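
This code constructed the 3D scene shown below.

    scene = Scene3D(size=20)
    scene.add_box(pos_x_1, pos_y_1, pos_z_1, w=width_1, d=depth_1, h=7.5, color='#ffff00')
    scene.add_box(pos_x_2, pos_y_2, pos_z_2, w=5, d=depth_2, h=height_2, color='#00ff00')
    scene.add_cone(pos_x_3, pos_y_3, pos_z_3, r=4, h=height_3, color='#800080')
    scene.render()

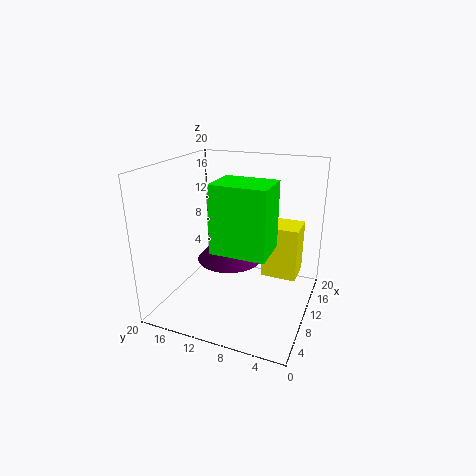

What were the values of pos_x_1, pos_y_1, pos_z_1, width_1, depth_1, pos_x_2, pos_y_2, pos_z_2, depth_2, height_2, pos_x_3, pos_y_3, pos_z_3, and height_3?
pos_x_1 = 11.5
pos_y_1 = 2
pos_z_1 = 4
width_1 = 4.5
depth_1 = 5
pos_x_2 = 1.5
pos_y_2 = 3.5
pos_z_2 = 11.5
depth_2 = 6.5
height_2 = 8
pos_x_3 = 6
pos_y_3 = 9.5
pos_z_3 = 9
height_3 = 4.5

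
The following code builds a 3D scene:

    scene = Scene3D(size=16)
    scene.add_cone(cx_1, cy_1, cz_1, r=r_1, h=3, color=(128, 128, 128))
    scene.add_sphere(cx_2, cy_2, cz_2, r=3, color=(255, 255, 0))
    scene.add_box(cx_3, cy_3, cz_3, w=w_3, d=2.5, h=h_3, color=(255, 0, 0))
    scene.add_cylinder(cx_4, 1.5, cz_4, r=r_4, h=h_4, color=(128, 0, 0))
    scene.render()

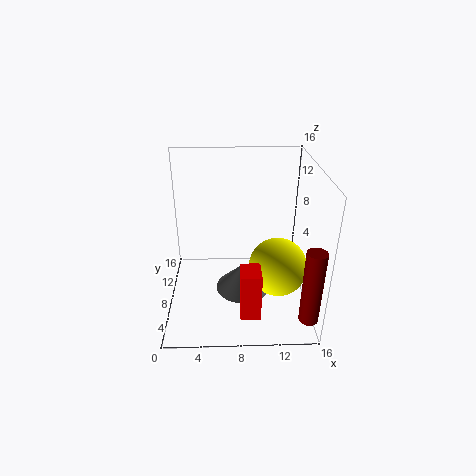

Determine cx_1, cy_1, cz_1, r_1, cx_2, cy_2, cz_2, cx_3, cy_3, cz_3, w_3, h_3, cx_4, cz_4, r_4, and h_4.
cx_1 = 8.5; cy_1 = 6.5; cz_1 = 2.5; r_1 = 3; cx_2 = 12; cy_2 = 4.5; cz_2 = 6.5; cx_3 = 8; cy_3 = 0.5; cz_3 = 3; w_3 = 2; h_3 = 5; cx_4 = 15; cz_4 = 2; r_4 = 1; h_4 = 8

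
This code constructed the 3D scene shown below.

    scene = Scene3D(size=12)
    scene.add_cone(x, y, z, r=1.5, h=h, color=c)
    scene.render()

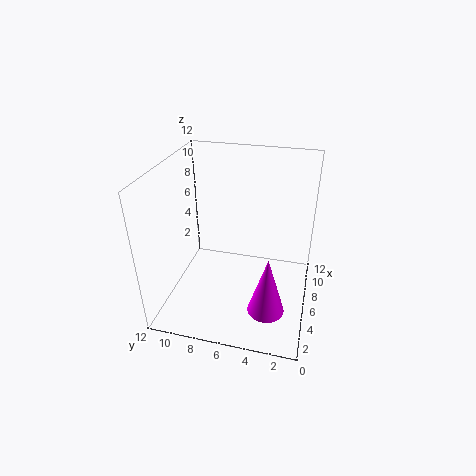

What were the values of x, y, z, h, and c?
x = 3.5, y = 3, z = 1, h = 5, c = 'magenta'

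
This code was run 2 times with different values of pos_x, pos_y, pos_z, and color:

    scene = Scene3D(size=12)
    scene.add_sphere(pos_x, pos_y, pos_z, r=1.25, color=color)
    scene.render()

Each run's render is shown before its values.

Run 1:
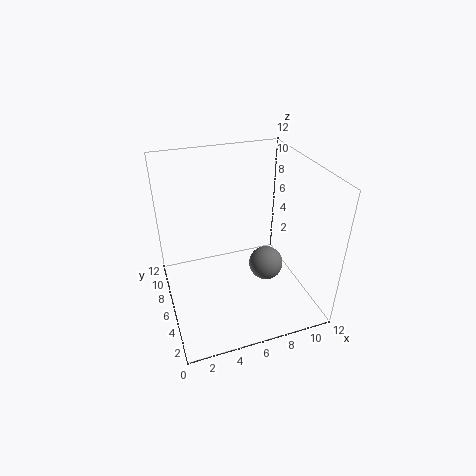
pos_x = 7
pos_y = 2.5
pos_z = 5.75
color = 'gray'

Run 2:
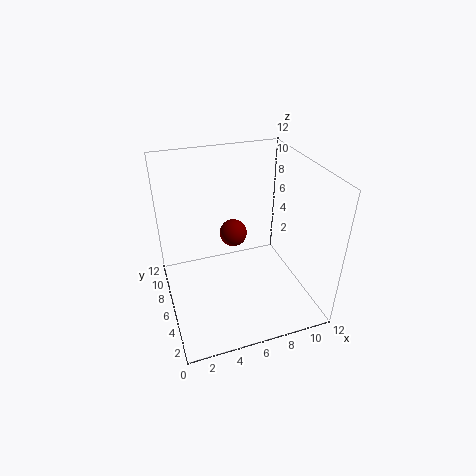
pos_x = 6.5
pos_y = 8.75
pos_z = 4.75
color = 'maroon'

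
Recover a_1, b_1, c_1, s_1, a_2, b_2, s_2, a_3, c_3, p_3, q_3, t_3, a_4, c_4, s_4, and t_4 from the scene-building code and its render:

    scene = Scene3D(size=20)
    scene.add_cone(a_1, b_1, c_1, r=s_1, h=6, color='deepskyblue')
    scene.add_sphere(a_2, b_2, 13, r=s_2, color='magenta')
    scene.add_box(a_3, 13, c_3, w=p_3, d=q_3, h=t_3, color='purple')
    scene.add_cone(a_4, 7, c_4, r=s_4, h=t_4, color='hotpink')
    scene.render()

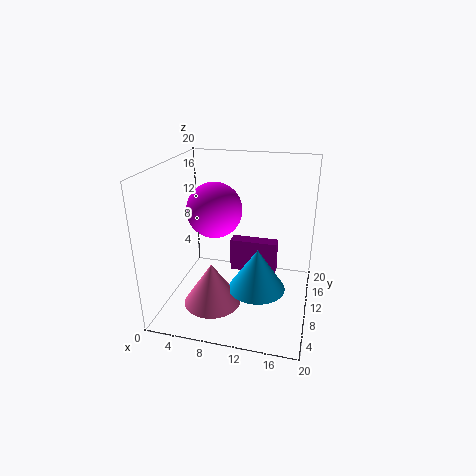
a_1 = 13; b_1 = 9; c_1 = 3; s_1 = 4; a_2 = 6; b_2 = 12; s_2 = 4; a_3 = 8; c_3 = 3; p_3 = 7; q_3 = 2; t_3 = 5; a_4 = 7; c_4 = 1; s_4 = 4; t_4 = 6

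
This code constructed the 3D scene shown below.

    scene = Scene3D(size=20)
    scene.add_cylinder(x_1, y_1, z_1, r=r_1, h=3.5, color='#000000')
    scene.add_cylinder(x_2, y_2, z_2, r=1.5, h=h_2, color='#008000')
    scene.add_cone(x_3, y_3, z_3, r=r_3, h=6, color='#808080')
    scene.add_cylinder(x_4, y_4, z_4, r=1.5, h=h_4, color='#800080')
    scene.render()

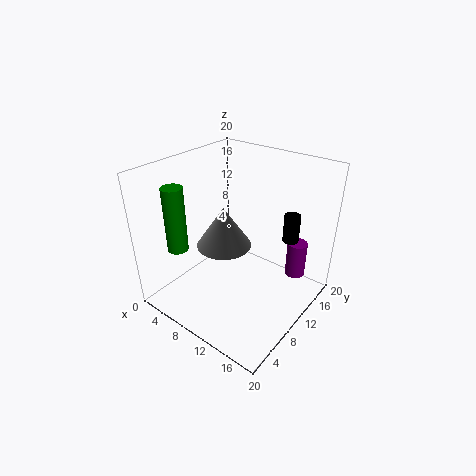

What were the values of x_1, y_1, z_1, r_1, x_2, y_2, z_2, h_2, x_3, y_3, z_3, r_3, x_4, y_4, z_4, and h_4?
x_1 = 17.5; y_1 = 11; z_1 = 12; r_1 = 1; x_2 = 2.5; y_2 = 5.5; z_2 = 7.5; h_2 = 9.5; x_3 = 7; y_3 = 10.5; z_3 = 7.5; r_3 = 4; x_4 = 15.5; y_4 = 17.5; z_4 = 2; h_4 = 5.5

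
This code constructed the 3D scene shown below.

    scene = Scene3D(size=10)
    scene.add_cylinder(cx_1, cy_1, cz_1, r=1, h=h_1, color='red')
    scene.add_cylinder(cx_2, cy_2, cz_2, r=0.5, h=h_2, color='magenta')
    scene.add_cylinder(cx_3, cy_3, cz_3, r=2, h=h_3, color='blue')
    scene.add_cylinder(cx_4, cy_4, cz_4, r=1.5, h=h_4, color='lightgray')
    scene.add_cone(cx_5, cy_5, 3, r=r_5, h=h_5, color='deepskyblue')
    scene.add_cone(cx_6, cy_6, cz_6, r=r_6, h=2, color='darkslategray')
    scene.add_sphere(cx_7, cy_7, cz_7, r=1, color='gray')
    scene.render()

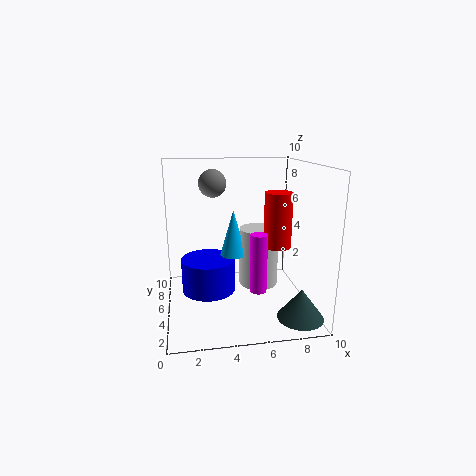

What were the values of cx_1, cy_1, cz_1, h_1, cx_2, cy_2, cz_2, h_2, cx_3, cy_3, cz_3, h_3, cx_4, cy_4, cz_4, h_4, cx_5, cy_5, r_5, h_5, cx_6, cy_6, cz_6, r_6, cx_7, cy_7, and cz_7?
cx_1 = 8
cy_1 = 5.5
cz_1 = 4
h_1 = 4
cx_2 = 5.5
cy_2 = 1
cz_2 = 3
h_2 = 3.5
cx_3 = 3
cy_3 = 6.5
cz_3 = 0.5
h_3 = 2.5
cx_4 = 7
cy_4 = 7
cz_4 = 0.5
h_4 = 4.5
cx_5 = 5
cy_5 = 7
r_5 = 1
h_5 = 3.5
cx_6 = 8.5
cy_6 = 1.5
cz_6 = 0.5
r_6 = 1.5
cx_7 = 3.5
cy_7 = 7
cz_7 = 8.5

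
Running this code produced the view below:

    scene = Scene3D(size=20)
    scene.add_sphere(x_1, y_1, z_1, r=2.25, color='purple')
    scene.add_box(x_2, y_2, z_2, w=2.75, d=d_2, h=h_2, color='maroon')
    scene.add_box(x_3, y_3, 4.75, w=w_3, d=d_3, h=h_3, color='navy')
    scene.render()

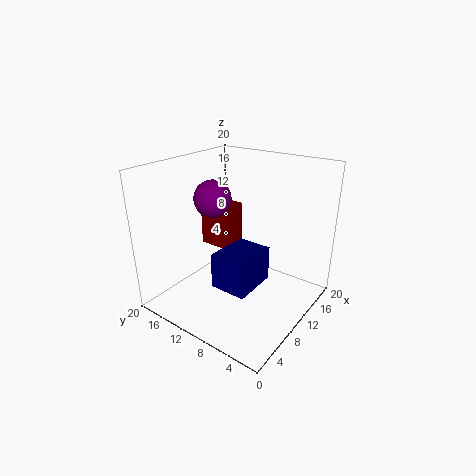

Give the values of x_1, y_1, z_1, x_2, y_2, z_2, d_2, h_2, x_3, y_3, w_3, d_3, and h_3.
x_1 = 5.25
y_1 = 10.25
z_1 = 17
x_2 = 8.5
y_2 = 10.25
z_2 = 8.5
d_2 = 5
h_2 = 6.25
x_3 = 4.75
y_3 = 5.5
w_3 = 6.25
d_3 = 5
h_3 = 4.75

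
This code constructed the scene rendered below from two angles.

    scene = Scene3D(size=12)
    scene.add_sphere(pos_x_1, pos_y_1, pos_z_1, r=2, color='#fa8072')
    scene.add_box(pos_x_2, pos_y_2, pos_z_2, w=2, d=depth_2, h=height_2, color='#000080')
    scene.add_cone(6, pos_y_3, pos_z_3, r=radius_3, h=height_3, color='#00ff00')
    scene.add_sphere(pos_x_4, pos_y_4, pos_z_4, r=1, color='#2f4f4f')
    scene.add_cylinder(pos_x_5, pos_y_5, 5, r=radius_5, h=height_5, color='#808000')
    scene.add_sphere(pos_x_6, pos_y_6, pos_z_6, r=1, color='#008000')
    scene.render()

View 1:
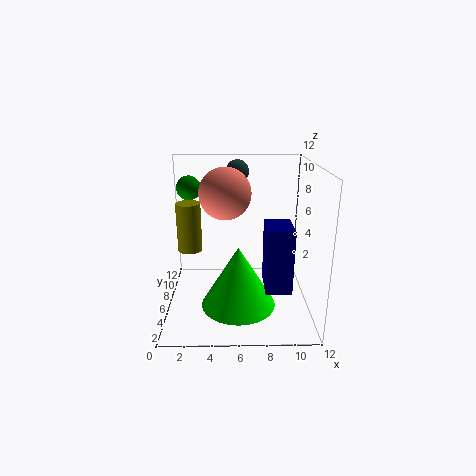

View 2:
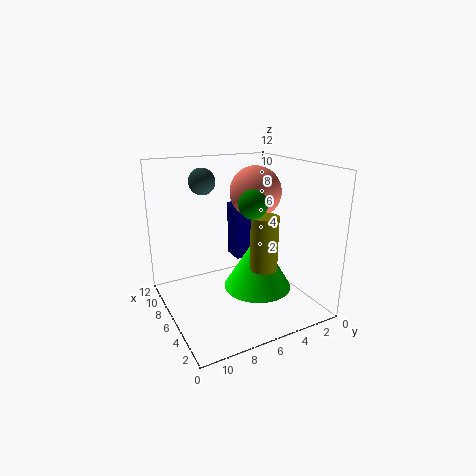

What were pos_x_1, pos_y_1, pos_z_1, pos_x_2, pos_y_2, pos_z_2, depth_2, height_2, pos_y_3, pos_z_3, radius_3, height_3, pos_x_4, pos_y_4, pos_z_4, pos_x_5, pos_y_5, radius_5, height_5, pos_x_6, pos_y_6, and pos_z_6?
pos_x_1 = 5; pos_y_1 = 5; pos_z_1 = 10; pos_x_2 = 8; pos_y_2 = 2; pos_z_2 = 3; depth_2 = 3; height_2 = 5; pos_y_3 = 4; pos_z_3 = 1; radius_3 = 3; height_3 = 5; pos_x_4 = 6; pos_y_4 = 9; pos_z_4 = 11; pos_x_5 = 2; pos_y_5 = 6; radius_5 = 1; height_5 = 4; pos_x_6 = 2; pos_y_6 = 7; pos_z_6 = 10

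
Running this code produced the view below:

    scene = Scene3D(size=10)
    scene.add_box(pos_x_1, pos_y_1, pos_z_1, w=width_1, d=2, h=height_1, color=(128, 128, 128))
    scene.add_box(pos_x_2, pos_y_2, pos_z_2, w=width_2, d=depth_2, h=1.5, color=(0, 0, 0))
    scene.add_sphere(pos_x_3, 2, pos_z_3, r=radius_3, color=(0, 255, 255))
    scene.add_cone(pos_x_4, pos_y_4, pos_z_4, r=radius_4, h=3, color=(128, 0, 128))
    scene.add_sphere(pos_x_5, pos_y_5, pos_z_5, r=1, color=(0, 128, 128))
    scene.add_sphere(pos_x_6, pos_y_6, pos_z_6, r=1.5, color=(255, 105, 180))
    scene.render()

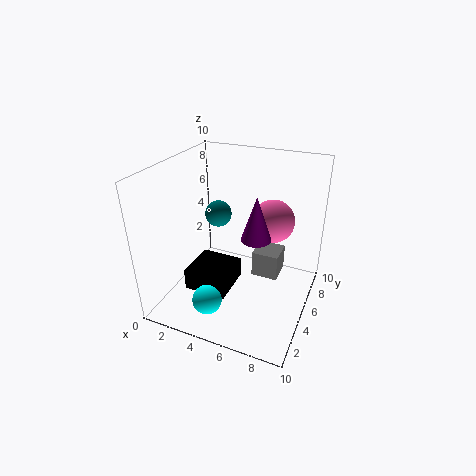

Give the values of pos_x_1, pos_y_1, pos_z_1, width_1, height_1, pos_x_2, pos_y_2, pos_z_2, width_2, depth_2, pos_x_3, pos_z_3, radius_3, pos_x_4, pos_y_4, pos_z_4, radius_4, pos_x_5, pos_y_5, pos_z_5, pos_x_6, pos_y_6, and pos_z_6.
pos_x_1 = 5.5, pos_y_1 = 6.5, pos_z_1 = 1, width_1 = 2, height_1 = 2, pos_x_2 = 2, pos_y_2 = 2.5, pos_z_2 = 1.5, width_2 = 3, depth_2 = 3, pos_x_3 = 4, pos_z_3 = 1.5, radius_3 = 1, pos_x_4 = 6.5, pos_y_4 = 4.5, pos_z_4 = 5.5, radius_4 = 1, pos_x_5 = 2.5, pos_y_5 = 7, pos_z_5 = 5.5, pos_x_6 = 7, pos_y_6 = 6.5, pos_z_6 = 6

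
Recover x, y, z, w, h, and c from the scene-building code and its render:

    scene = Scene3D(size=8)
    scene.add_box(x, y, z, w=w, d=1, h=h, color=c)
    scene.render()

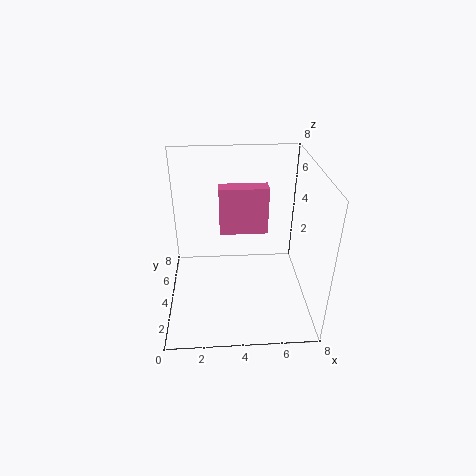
x = 3
y = 6
z = 3
w = 3
h = 3
c = 'hotpink'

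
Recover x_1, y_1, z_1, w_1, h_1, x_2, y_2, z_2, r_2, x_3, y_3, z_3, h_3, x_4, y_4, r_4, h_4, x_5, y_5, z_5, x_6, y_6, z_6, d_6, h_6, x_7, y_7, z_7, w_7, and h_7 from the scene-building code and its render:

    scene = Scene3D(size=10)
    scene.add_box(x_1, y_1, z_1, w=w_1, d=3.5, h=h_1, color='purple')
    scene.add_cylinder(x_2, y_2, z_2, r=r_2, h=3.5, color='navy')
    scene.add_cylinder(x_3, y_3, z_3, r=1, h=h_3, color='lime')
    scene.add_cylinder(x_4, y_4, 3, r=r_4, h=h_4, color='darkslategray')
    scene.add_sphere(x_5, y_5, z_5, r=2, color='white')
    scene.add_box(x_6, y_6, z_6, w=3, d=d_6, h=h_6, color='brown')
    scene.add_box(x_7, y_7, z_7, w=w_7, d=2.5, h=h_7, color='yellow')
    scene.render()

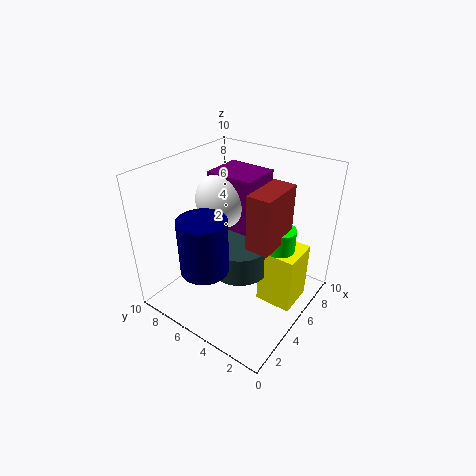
x_1 = 5.5; y_1 = 4.5; z_1 = 4.5; w_1 = 3; h_1 = 4.5; x_2 = 1.5; y_2 = 5; z_2 = 4.5; r_2 = 1.5; x_3 = 5.5; y_3 = 2; z_3 = 5; h_3 = 1.5; x_4 = 4.5; y_4 = 4.5; r_4 = 2; h_4 = 2; x_5 = 6; y_5 = 7; z_5 = 7; x_6 = 3; y_6 = 1.5; z_6 = 6; d_6 = 1.5; h_6 = 3.5; x_7 = 4.5; y_7 = 0.5; z_7 = 1; w_7 = 2.5; h_7 = 4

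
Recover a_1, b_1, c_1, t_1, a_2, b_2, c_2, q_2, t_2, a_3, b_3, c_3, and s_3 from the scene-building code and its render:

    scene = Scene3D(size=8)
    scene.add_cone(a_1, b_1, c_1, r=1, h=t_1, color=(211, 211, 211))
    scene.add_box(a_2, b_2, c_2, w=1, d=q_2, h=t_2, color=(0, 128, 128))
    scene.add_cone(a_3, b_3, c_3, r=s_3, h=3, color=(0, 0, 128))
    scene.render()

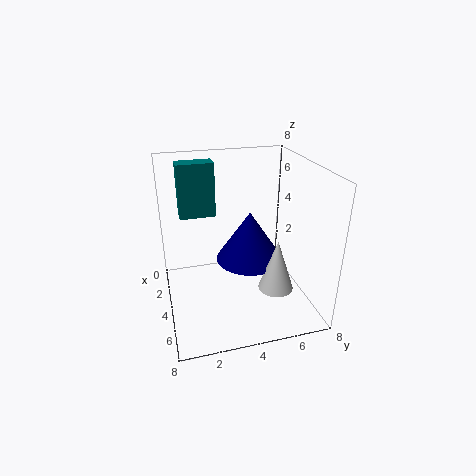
a_1 = 5; b_1 = 6; c_1 = 1; t_1 = 3; a_2 = 2; b_2 = 1; c_2 = 5; q_2 = 2; t_2 = 3; a_3 = 3; b_3 = 5; c_3 = 2; s_3 = 2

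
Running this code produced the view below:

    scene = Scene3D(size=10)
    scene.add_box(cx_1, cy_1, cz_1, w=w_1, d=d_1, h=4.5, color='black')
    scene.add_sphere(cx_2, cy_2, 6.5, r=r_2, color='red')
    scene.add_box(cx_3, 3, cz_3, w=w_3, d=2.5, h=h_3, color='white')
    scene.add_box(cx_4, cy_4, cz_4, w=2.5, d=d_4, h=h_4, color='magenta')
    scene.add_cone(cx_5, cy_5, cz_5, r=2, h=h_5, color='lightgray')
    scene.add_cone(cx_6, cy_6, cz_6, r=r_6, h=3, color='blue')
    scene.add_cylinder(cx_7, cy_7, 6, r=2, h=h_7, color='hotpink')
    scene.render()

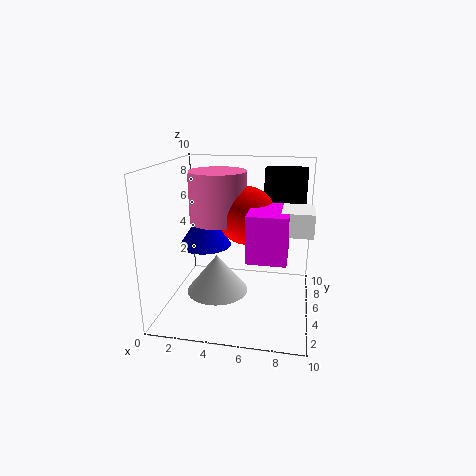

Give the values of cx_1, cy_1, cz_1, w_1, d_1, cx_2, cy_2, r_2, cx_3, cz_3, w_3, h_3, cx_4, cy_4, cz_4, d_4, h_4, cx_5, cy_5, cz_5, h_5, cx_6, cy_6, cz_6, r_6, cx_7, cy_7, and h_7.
cx_1 = 6.5
cy_1 = 7
cz_1 = 5
w_1 = 3
d_1 = 1.5
cx_2 = 5.5
cy_2 = 5.5
r_2 = 2
cx_3 = 8
cz_3 = 6
w_3 = 2
h_3 = 1.5
cx_4 = 6
cy_4 = 2
cz_4 = 4.5
d_4 = 3.5
h_4 = 3
cx_5 = 4
cy_5 = 3
cz_5 = 2
h_5 = 2.5
cx_6 = 2
cy_6 = 7
cz_6 = 3.5
r_6 = 2
cx_7 = 3.5
cy_7 = 5.5
h_7 = 3.5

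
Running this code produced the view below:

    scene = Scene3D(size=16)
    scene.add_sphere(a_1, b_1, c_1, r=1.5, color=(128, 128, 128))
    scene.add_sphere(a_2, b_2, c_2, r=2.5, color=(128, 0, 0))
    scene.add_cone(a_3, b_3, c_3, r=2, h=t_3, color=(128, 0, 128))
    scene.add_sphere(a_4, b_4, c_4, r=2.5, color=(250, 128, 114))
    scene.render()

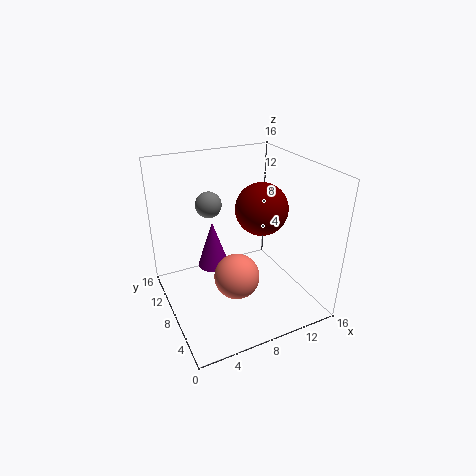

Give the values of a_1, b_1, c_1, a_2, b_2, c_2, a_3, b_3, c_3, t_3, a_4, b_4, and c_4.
a_1 = 6; b_1 = 11.5; c_1 = 11; a_2 = 8.5; b_2 = 4; c_2 = 13; a_3 = 7; b_3 = 13.25; c_3 = 1.75; t_3 = 6; a_4 = 7; b_4 = 6.25; c_4 = 4.25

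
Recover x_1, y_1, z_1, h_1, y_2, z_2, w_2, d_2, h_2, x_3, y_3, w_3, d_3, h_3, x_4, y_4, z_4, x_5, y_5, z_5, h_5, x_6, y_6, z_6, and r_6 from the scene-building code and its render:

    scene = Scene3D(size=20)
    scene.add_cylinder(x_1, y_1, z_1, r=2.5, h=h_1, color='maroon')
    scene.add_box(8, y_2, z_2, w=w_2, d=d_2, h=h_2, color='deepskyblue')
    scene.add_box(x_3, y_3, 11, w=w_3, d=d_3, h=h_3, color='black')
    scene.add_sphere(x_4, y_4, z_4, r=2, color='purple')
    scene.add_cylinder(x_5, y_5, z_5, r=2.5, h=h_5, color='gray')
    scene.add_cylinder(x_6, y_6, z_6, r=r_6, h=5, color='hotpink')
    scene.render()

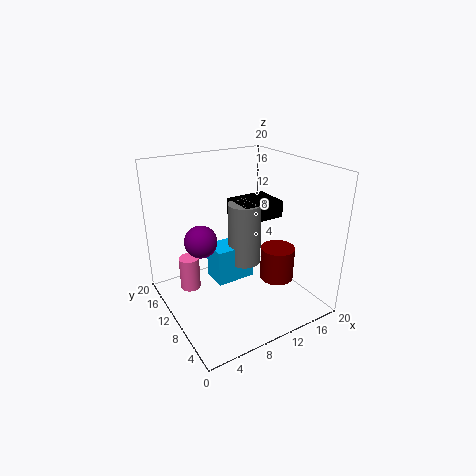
x_1 = 16; y_1 = 8.5; z_1 = 2.5; h_1 = 5; y_2 = 12; z_2 = 1.5; w_2 = 6; d_2 = 4; h_2 = 5.5; x_3 = 12; y_3 = 11; w_3 = 6.5; d_3 = 5.5; h_3 = 2.5; x_4 = 3.5; y_4 = 8; z_4 = 12; x_5 = 13; y_5 = 13; z_5 = 4; h_5 = 9.5; x_6 = 4.5; y_6 = 15; z_6 = 1; r_6 = 1.5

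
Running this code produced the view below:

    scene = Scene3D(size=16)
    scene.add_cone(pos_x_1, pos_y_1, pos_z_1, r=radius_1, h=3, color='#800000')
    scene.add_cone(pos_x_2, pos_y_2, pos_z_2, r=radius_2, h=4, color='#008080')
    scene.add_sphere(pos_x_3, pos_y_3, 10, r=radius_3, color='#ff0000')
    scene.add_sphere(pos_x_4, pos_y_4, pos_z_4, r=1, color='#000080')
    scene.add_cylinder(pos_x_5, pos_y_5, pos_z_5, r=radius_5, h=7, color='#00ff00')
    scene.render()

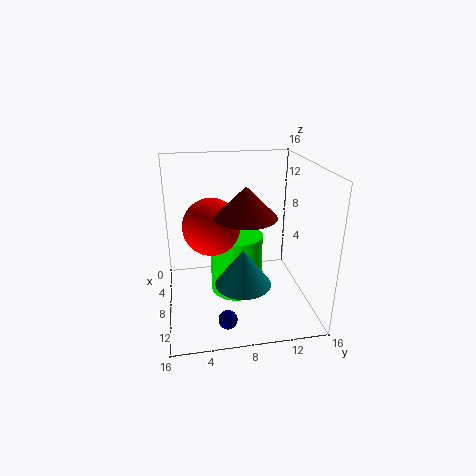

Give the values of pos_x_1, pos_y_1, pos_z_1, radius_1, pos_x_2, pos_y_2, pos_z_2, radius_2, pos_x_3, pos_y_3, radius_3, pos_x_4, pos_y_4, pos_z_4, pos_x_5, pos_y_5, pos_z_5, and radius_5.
pos_x_1 = 12; pos_y_1 = 8; pos_z_1 = 12; radius_1 = 3; pos_x_2 = 11; pos_y_2 = 8; pos_z_2 = 4; radius_2 = 3; pos_x_3 = 9; pos_y_3 = 5; radius_3 = 3; pos_x_4 = 13; pos_y_4 = 6; pos_z_4 = 1; pos_x_5 = 7; pos_y_5 = 8; pos_z_5 = 1; radius_5 = 3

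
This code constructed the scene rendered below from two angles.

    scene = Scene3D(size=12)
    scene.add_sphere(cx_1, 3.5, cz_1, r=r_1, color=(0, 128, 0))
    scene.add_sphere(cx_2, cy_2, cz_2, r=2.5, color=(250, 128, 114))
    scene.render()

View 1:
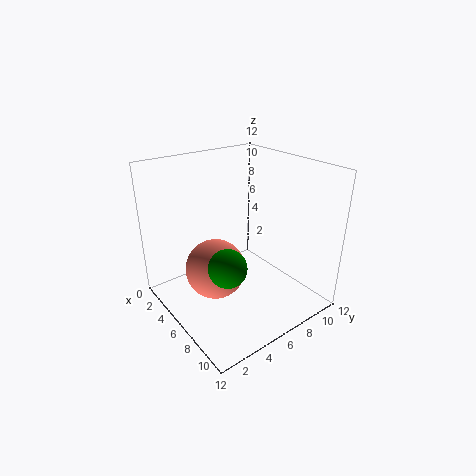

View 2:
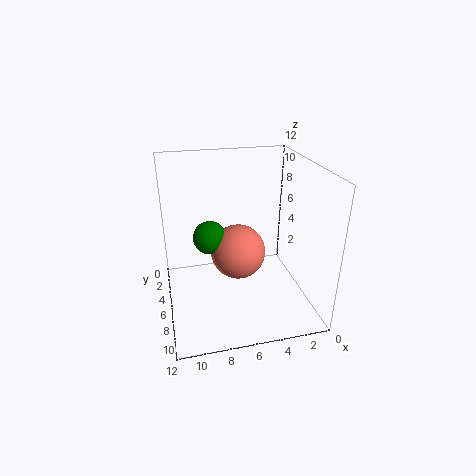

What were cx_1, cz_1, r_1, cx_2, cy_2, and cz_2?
cx_1 = 8
cz_1 = 5
r_1 = 1.5
cx_2 = 5.5
cy_2 = 4
cz_2 = 3.5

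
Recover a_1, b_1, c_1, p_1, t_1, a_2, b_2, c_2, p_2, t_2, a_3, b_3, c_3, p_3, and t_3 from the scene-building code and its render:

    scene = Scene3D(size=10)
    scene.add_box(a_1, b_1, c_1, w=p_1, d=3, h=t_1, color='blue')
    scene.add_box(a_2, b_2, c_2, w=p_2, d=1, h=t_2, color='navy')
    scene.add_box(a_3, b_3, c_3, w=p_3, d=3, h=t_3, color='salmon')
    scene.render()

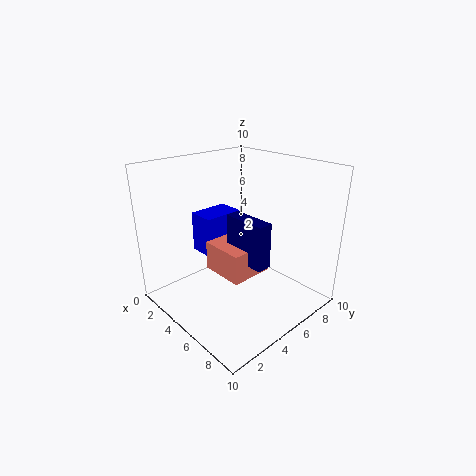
a_1 = 1, b_1 = 4, c_1 = 3, p_1 = 2, t_1 = 3, a_2 = 5, b_2 = 4, c_2 = 4, p_2 = 3, t_2 = 3, a_3 = 4, b_3 = 3, c_3 = 3, p_3 = 3, t_3 = 2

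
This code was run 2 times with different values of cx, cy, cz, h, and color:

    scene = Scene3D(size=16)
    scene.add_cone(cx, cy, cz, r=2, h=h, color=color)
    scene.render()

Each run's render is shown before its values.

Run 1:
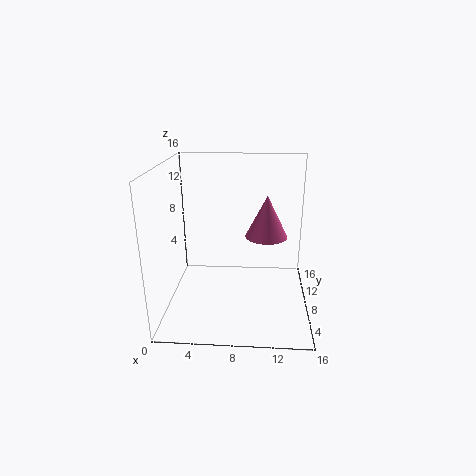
cx = 11; cy = 4; cz = 10; h = 4; color = 'hotpink'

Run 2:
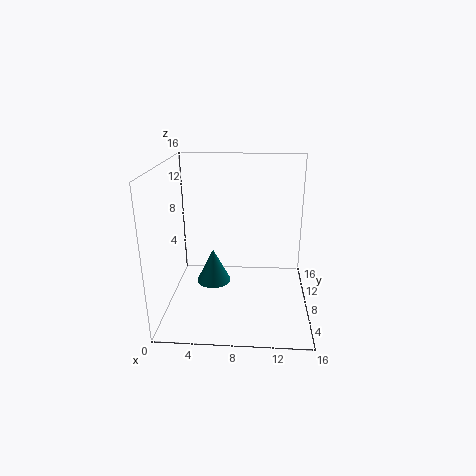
cx = 5; cy = 9; cz = 2; h = 4; color = 'teal'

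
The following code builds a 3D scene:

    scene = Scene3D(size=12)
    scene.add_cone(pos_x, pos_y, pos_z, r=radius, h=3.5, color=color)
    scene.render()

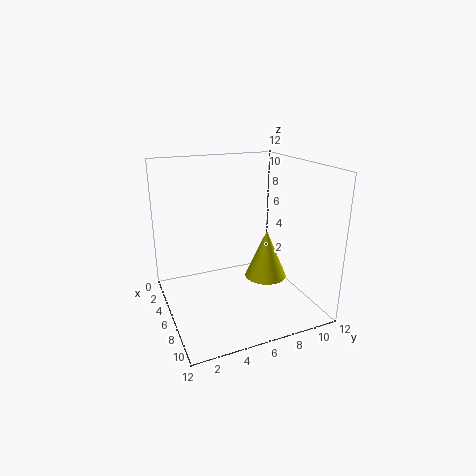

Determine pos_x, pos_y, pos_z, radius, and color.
pos_x = 10
pos_y = 6.5
pos_z = 4.5
radius = 1.5
color = 'yellow'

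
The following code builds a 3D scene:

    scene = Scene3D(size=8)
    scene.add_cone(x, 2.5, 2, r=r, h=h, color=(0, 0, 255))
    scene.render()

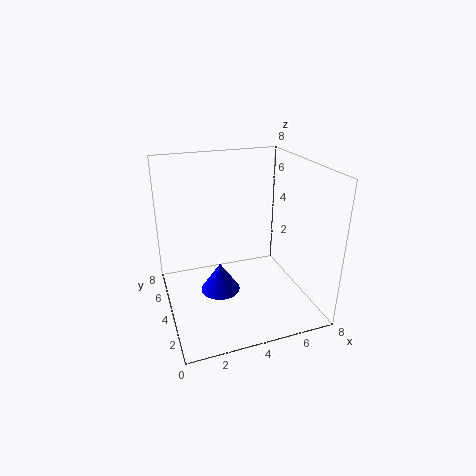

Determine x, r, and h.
x = 2.5; r = 1; h = 1.5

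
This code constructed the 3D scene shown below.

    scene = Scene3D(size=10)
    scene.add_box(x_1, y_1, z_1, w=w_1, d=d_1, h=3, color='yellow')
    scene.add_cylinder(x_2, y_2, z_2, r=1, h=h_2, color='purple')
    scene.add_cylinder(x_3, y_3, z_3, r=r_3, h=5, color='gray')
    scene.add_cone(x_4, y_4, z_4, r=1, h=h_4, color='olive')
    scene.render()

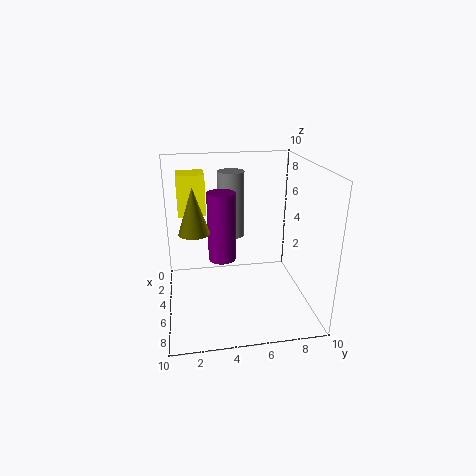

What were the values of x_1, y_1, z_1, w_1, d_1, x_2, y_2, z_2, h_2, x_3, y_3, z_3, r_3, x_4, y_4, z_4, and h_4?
x_1 = 1
y_1 = 1
z_1 = 6
w_1 = 2
d_1 = 2
x_2 = 4
y_2 = 4
z_2 = 3
h_2 = 5
x_3 = 2
y_3 = 5
z_3 = 4
r_3 = 1
x_4 = 6
y_4 = 2
z_4 = 6
h_4 = 3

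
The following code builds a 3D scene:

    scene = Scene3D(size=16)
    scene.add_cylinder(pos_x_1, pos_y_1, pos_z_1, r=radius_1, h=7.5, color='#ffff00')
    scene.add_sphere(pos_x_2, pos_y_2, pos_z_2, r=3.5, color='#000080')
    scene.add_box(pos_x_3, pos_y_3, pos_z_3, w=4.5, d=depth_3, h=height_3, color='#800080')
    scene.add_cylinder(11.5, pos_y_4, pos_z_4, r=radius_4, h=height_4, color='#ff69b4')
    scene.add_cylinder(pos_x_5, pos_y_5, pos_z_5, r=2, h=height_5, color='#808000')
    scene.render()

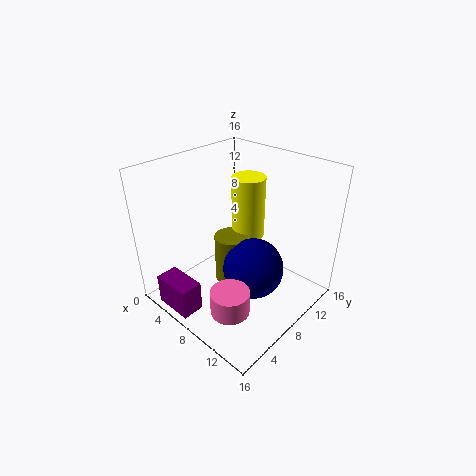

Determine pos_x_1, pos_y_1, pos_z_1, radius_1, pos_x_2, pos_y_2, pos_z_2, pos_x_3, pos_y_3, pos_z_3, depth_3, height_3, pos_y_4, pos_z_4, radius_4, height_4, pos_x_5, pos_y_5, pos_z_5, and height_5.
pos_x_1 = 6, pos_y_1 = 12, pos_z_1 = 6, radius_1 = 2, pos_x_2 = 9.5, pos_y_2 = 9, pos_z_2 = 4, pos_x_3 = 2.5, pos_y_3 = 0.5, pos_z_3 = 0.5, depth_3 = 2.5, height_3 = 3.5, pos_y_4 = 3, pos_z_4 = 3, radius_4 = 2, height_4 = 2.5, pos_x_5 = 6, pos_y_5 = 9, pos_z_5 = 1, height_5 = 6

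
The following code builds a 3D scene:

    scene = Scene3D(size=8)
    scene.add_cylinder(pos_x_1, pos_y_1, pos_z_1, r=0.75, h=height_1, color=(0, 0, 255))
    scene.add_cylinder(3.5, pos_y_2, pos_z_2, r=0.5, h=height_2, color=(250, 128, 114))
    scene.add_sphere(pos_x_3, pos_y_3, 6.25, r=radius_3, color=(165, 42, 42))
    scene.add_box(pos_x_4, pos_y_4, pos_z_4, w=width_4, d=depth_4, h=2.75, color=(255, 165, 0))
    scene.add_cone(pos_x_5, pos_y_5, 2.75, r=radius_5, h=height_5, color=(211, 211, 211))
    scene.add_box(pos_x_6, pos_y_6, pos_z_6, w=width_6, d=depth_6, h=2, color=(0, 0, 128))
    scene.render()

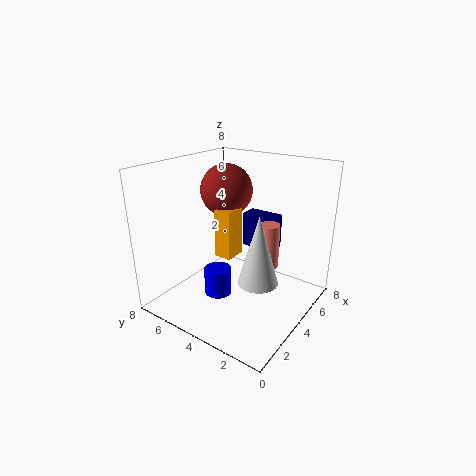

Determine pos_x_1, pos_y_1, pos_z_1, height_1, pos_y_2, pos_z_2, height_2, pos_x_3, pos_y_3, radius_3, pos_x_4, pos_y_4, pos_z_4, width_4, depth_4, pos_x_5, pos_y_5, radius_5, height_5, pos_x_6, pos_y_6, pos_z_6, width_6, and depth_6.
pos_x_1 = 2.75; pos_y_1 = 4.5; pos_z_1 = 1; height_1 = 1.5; pos_y_2 = 1.75; pos_z_2 = 3.25; height_2 = 2.25; pos_x_3 = 5; pos_y_3 = 5.5; radius_3 = 1.5; pos_x_4 = 3.5; pos_y_4 = 4.25; pos_z_4 = 2.75; width_4 = 1.25; depth_4 = 1; pos_x_5 = 2.5; pos_y_5 = 1.75; radius_5 = 1; height_5 = 3.5; pos_x_6 = 5.25; pos_y_6 = 2.5; pos_z_6 = 3; width_6 = 1; depth_6 = 2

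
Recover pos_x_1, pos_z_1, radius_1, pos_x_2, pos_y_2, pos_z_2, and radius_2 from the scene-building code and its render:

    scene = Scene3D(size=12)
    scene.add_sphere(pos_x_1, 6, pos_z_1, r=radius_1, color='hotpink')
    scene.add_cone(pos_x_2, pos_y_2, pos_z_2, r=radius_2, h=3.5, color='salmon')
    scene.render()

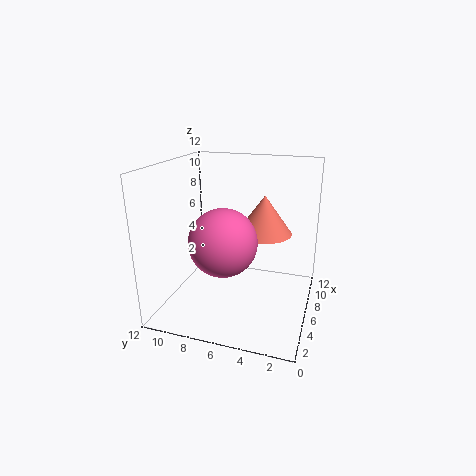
pos_x_1 = 2.5
pos_z_1 = 7
radius_1 = 2.5
pos_x_2 = 9
pos_y_2 = 4.5
pos_z_2 = 5.5
radius_2 = 2.5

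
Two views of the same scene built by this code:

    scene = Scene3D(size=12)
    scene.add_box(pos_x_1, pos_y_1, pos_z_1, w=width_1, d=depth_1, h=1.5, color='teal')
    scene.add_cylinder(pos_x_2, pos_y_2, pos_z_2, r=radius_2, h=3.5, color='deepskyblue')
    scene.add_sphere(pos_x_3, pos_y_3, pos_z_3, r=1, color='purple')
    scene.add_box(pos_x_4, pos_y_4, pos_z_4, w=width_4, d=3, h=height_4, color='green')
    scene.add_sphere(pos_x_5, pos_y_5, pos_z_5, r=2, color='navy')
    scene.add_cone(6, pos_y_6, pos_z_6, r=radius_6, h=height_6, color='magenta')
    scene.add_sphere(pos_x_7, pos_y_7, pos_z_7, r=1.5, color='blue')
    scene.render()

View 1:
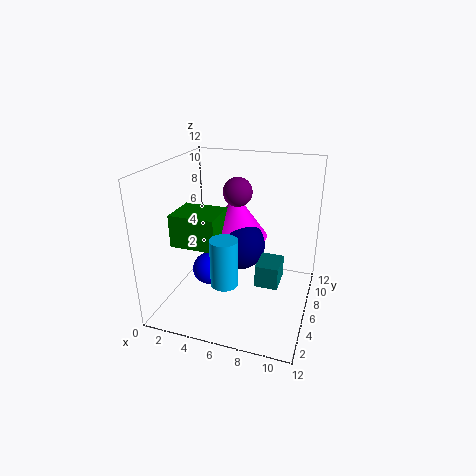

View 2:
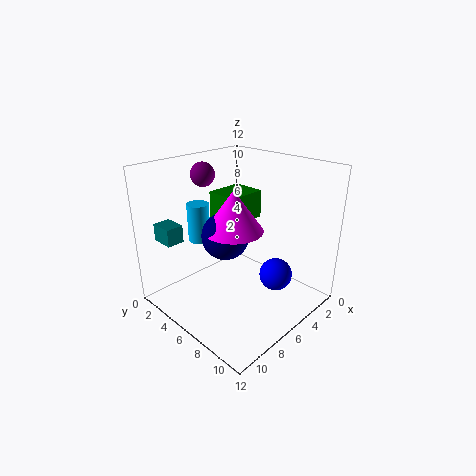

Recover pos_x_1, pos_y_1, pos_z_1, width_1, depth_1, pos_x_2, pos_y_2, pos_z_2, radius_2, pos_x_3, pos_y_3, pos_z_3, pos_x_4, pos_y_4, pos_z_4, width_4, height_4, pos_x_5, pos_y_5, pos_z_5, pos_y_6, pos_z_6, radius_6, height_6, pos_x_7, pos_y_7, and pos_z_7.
pos_x_1 = 9
pos_y_1 = 0.5
pos_z_1 = 5.5
width_1 = 1.5
depth_1 = 2
pos_x_2 = 6.5
pos_y_2 = 1.5
pos_z_2 = 4.5
radius_2 = 1
pos_x_3 = 7
pos_y_3 = 3
pos_z_3 = 11
pos_x_4 = 2
pos_y_4 = 2
pos_z_4 = 6.5
width_4 = 3.5
height_4 = 2.5
pos_x_5 = 6.5
pos_y_5 = 5
pos_z_5 = 6
pos_y_6 = 5.5
pos_z_6 = 6.5
radius_6 = 2.5
height_6 = 3.5
pos_x_7 = 2.5
pos_y_7 = 7.5
pos_z_7 = 1.5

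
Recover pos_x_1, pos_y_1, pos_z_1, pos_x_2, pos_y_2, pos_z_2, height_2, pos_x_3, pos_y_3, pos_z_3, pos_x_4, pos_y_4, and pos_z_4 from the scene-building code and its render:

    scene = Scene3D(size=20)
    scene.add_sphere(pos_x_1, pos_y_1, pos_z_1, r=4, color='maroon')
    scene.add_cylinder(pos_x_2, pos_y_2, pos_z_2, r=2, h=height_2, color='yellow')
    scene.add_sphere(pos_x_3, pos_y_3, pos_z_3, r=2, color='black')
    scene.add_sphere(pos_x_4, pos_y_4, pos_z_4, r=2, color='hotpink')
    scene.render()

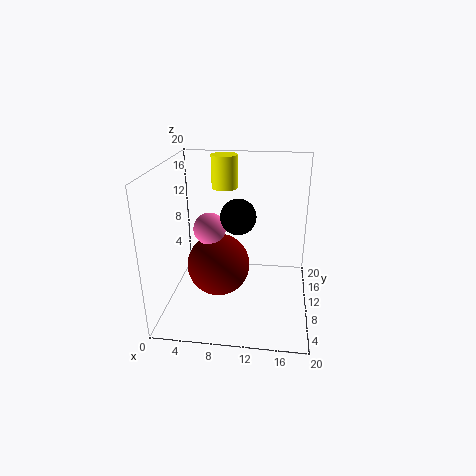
pos_x_1 = 8, pos_y_1 = 6, pos_z_1 = 8, pos_x_2 = 7, pos_y_2 = 17, pos_z_2 = 15, height_2 = 5, pos_x_3 = 11, pos_y_3 = 3, pos_z_3 = 16, pos_x_4 = 7, pos_y_4 = 6, pos_z_4 = 13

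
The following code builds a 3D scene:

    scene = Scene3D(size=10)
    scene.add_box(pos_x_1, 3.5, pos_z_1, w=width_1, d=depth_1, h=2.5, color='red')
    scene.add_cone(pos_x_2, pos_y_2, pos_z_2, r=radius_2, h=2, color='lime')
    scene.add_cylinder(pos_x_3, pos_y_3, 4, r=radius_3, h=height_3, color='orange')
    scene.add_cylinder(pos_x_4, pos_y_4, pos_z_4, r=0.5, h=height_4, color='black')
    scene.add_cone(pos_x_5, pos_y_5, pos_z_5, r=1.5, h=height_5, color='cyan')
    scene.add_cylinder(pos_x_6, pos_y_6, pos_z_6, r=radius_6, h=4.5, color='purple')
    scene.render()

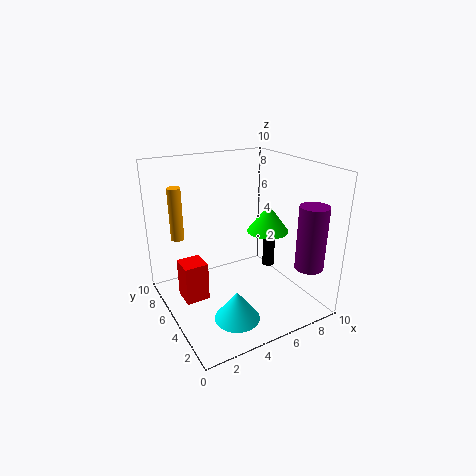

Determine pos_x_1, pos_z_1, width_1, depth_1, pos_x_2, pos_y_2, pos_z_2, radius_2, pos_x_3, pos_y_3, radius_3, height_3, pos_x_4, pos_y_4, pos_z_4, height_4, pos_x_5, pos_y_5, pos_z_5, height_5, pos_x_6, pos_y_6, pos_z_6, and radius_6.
pos_x_1 = 0.5; pos_z_1 = 2; width_1 = 1.5; depth_1 = 1.5; pos_x_2 = 7.5; pos_y_2 = 5; pos_z_2 = 5; radius_2 = 1.5; pos_x_3 = 2; pos_y_3 = 9; radius_3 = 0.5; height_3 = 4; pos_x_4 = 9.5; pos_y_4 = 7.5; pos_z_4 = 0.5; height_4 = 4; pos_x_5 = 3.5; pos_y_5 = 2.5; pos_z_5 = 0.5; height_5 = 2; pos_x_6 = 9; pos_y_6 = 2; pos_z_6 = 3; radius_6 = 1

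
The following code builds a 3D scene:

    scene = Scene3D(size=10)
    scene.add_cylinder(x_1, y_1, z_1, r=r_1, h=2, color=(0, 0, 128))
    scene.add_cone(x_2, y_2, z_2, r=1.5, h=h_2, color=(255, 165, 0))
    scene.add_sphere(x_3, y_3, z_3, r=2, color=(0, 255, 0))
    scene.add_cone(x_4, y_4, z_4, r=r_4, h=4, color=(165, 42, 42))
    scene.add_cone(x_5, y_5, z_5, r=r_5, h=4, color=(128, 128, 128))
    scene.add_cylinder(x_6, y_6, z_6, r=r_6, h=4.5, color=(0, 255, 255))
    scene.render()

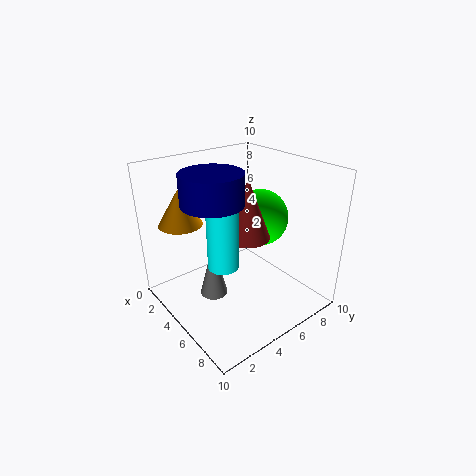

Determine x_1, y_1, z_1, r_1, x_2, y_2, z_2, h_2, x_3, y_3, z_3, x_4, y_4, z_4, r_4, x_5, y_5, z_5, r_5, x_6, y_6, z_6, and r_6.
x_1 = 5
y_1 = 3
z_1 = 8
r_1 = 2
x_2 = 2.5
y_2 = 2
z_2 = 6
h_2 = 2.5
x_3 = 5
y_3 = 7
z_3 = 6
x_4 = 6
y_4 = 5
z_4 = 5.5
r_4 = 1.5
x_5 = 4
y_5 = 3.5
z_5 = 0.5
r_5 = 1
x_6 = 6
y_6 = 3
z_6 = 4
r_6 = 1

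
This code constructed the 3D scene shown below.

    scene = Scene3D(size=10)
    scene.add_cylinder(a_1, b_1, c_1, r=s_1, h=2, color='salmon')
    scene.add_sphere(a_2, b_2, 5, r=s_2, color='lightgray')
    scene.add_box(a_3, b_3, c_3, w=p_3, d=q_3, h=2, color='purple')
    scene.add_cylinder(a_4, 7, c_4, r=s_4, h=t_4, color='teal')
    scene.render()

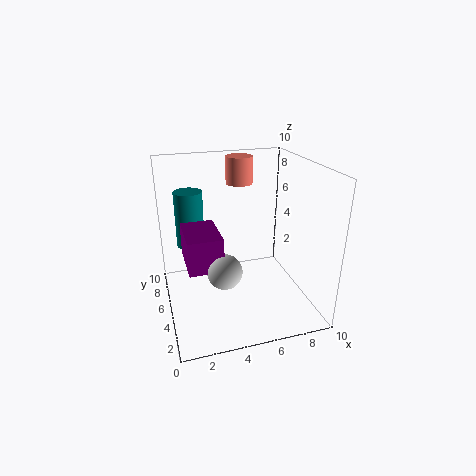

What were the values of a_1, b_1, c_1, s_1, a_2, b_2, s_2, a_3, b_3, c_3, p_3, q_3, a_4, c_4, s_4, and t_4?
a_1 = 6, b_1 = 8, c_1 = 8, s_1 = 1, a_2 = 3, b_2 = 1, s_2 = 1, a_3 = 1, b_3 = 1, c_3 = 5, p_3 = 2, q_3 = 3, a_4 = 2, c_4 = 4, s_4 = 1, t_4 = 4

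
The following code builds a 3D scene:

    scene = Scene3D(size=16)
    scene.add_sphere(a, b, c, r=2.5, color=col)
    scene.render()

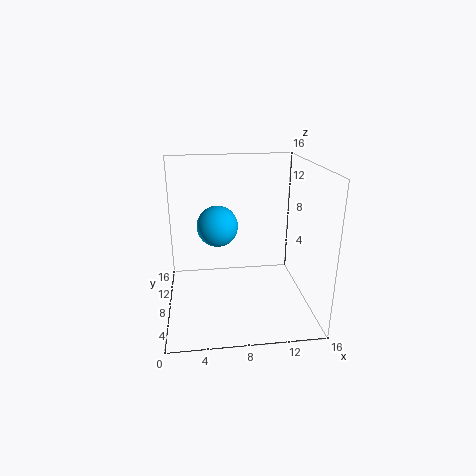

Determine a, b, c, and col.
a = 6; b = 12; c = 8; col = 'deepskyblue'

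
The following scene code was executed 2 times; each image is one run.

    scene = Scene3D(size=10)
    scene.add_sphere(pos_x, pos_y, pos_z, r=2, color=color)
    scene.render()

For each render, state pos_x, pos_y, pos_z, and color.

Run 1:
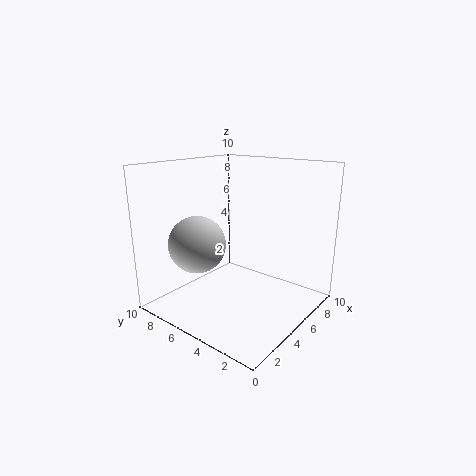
pos_x = 3.25, pos_y = 7.25, pos_z = 4.5, color = 'lightgray'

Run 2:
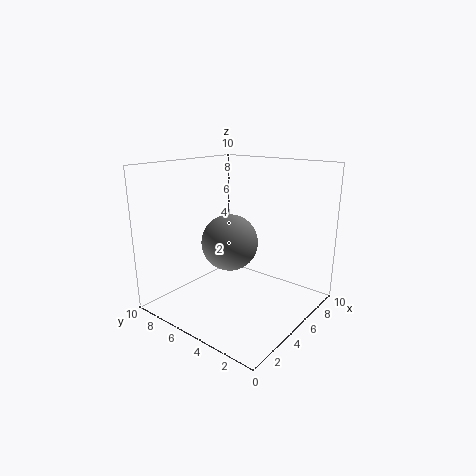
pos_x = 5, pos_y = 5.75, pos_z = 4.5, color = 'gray'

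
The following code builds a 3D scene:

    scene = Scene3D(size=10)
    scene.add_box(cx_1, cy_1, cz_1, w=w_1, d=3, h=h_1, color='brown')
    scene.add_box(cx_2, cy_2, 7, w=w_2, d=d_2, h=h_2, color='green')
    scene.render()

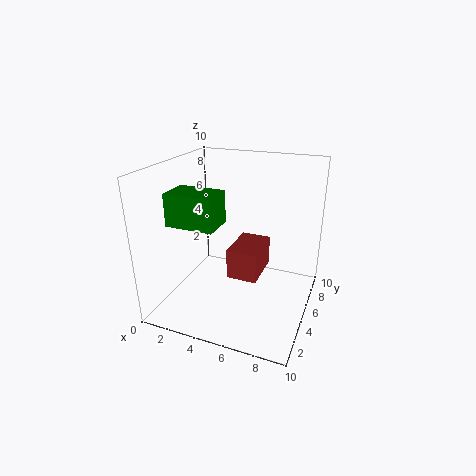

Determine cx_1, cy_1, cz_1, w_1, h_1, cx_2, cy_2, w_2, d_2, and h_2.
cx_1 = 5; cy_1 = 3; cz_1 = 3; w_1 = 2; h_1 = 2; cx_2 = 2; cy_2 = 1; w_2 = 3; d_2 = 2; h_2 = 2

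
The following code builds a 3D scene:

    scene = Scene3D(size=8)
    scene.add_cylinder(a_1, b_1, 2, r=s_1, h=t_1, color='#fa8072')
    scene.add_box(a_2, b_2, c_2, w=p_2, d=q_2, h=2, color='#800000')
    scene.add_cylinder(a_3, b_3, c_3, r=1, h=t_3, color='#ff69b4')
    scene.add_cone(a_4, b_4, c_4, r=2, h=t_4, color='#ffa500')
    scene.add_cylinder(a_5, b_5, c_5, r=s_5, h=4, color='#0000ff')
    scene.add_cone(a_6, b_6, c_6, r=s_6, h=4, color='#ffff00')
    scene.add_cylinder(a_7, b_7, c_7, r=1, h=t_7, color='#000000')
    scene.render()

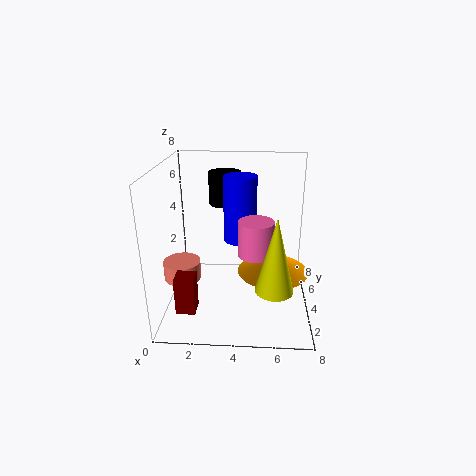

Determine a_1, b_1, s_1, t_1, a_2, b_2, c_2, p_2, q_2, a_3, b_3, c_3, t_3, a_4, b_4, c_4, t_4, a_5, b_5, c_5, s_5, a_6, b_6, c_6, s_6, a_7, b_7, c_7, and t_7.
a_1 = 1
b_1 = 3
s_1 = 1
t_1 = 1
a_2 = 1
b_2 = 1
c_2 = 1
p_2 = 1
q_2 = 1
a_3 = 5
b_3 = 4
c_3 = 3
t_3 = 2
a_4 = 6
b_4 = 4
c_4 = 2
t_4 = 1
a_5 = 4
b_5 = 6
c_5 = 3
s_5 = 1
a_6 = 6
b_6 = 2
c_6 = 2
s_6 = 1
a_7 = 3
b_7 = 7
c_7 = 5
t_7 = 2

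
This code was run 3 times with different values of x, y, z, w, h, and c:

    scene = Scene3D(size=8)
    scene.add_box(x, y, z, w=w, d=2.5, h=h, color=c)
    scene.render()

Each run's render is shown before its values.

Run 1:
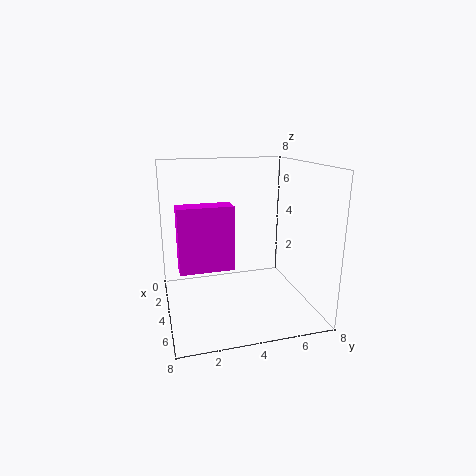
x = 6; y = 0.5; z = 3.5; w = 1; h = 3; c = 'magenta'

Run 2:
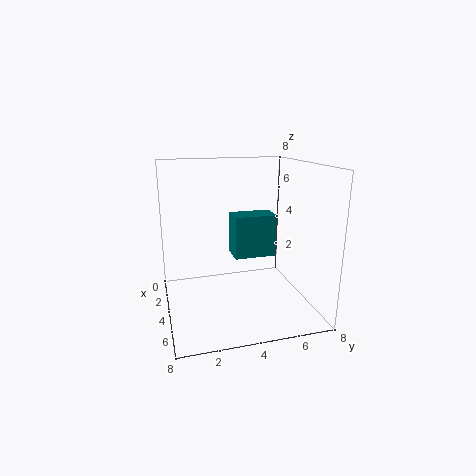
x = 2; y = 4; z = 2.5; w = 1.5; h = 2.5; c = 'teal'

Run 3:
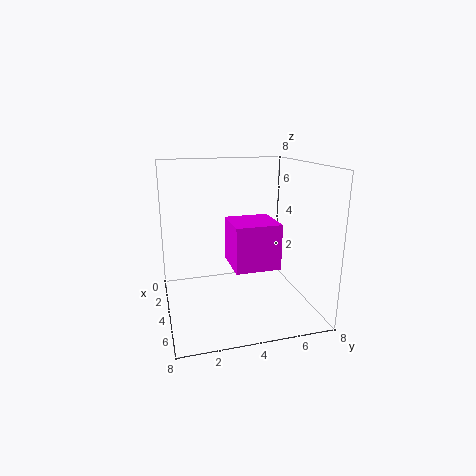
x = 3; y = 3.5; z = 2.5; w = 2.5; h = 2.5; c = 'magenta'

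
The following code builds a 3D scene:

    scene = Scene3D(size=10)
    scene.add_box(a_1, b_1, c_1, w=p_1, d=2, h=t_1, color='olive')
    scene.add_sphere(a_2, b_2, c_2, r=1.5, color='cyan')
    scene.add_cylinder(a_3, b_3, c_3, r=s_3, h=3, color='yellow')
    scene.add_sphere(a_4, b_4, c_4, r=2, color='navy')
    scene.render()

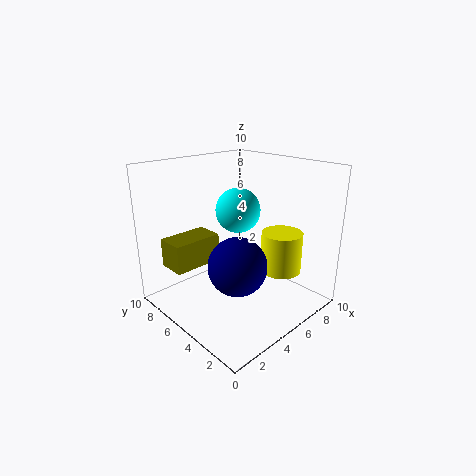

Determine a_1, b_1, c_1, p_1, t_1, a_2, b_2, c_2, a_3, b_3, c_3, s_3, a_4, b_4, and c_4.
a_1 = 1, b_1 = 6.5, c_1 = 3, p_1 = 3.5, t_1 = 2, a_2 = 5, b_2 = 5, c_2 = 7, a_3 = 8, b_3 = 3.5, c_3 = 2, s_3 = 1.5, a_4 = 4, b_4 = 4, c_4 = 3.5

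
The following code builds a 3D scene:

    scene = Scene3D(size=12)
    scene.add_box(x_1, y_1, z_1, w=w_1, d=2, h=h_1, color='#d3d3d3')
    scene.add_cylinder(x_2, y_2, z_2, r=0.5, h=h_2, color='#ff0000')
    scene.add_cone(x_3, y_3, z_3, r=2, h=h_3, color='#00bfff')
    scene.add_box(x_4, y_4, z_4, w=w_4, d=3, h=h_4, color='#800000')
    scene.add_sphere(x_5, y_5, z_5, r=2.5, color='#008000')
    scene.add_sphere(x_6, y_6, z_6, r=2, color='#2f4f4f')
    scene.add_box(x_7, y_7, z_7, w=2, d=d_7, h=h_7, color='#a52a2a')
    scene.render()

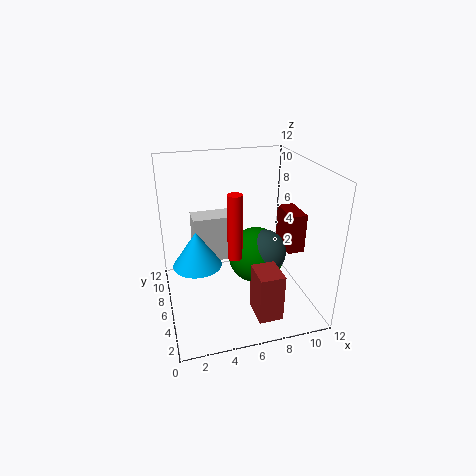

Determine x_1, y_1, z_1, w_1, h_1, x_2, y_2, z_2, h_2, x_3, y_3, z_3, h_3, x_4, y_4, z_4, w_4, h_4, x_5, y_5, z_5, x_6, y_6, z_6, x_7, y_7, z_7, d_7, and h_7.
x_1 = 2.5; y_1 = 7; z_1 = 3.5; w_1 = 3.5; h_1 = 4; x_2 = 4.5; y_2 = 1.5; z_2 = 7; h_2 = 4.5; x_3 = 2.5; y_3 = 6; z_3 = 4; h_3 = 3; x_4 = 10.5; y_4 = 5.5; z_4 = 4; w_4 = 1.5; h_4 = 3.5; x_5 = 8; y_5 = 7; z_5 = 3.5; x_6 = 8.5; y_6 = 6.5; z_6 = 4; x_7 = 6.5; y_7 = 1.5; z_7 = 0.5; d_7 = 2.5; h_7 = 4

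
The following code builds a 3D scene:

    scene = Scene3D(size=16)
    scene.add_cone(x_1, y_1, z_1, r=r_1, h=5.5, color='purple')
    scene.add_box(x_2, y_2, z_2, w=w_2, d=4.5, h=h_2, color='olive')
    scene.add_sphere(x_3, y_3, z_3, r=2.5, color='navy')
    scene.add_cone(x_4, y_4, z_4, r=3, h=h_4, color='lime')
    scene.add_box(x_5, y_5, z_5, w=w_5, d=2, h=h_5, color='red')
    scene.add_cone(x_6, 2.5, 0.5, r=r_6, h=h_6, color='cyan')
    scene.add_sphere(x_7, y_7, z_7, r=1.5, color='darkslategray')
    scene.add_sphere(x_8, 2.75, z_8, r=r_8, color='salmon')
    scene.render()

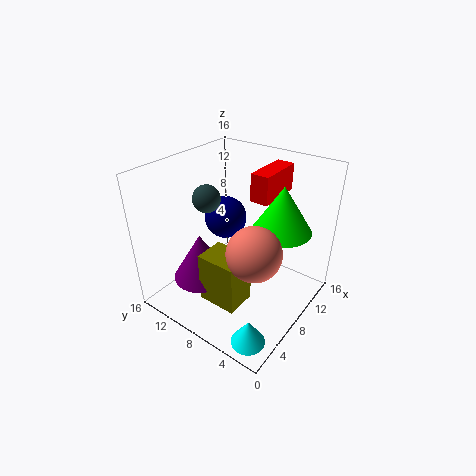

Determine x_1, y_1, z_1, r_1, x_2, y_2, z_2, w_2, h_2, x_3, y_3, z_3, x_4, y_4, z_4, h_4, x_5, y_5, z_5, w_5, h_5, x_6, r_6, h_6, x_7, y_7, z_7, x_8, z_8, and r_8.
x_1 = 5.5; y_1 = 11.5; z_1 = 2.75; r_1 = 3.25; x_2 = 3.5; y_2 = 5.5; z_2 = 1.5; w_2 = 3.5; h_2 = 5.75; x_3 = 10.25; y_3 = 11.5; z_3 = 8.5; x_4 = 8.5; y_4 = 3; z_4 = 10.5; h_4 = 4.75; x_5 = 8.75; y_5 = 5; z_5 = 12.5; w_5 = 5.25; h_5 = 3; x_6 = 2.25; r_6 = 1.75; h_6 = 2.75; x_7 = 6.5; y_7 = 11; z_7 = 12.5; x_8 = 3.25; z_8 = 10.75; r_8 = 2.5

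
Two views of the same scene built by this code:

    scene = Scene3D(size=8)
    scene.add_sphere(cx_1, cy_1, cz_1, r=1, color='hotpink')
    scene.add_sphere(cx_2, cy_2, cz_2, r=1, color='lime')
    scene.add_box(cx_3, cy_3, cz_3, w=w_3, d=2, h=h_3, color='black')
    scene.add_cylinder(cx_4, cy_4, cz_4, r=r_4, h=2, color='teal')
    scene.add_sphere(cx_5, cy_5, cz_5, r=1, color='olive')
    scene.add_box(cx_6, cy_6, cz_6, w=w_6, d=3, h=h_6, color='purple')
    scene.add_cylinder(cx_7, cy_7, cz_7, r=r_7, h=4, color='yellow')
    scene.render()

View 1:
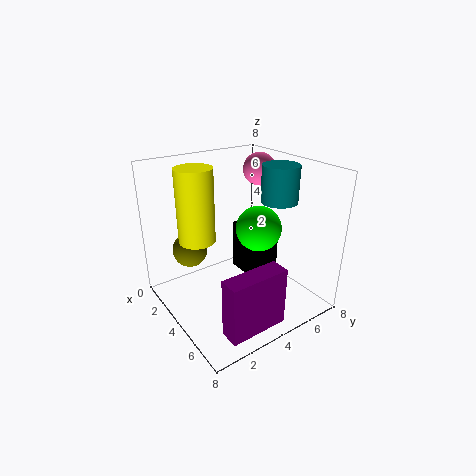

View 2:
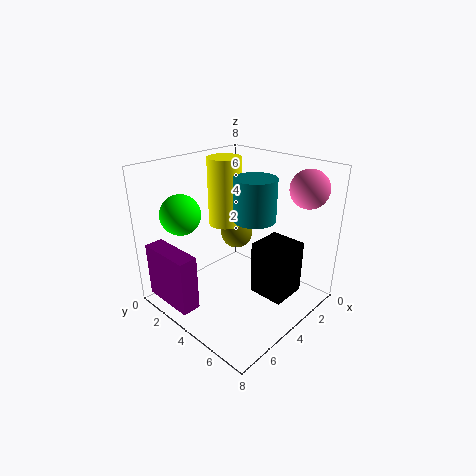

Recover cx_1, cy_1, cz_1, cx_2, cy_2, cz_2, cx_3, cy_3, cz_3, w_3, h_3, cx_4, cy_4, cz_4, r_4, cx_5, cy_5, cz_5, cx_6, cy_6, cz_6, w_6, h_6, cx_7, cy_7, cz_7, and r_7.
cx_1 = 2; cy_1 = 7; cz_1 = 7; cx_2 = 7; cy_2 = 3; cz_2 = 6; cx_3 = 2; cy_3 = 5; cz_3 = 1; w_3 = 2; h_3 = 3; cx_4 = 5; cy_4 = 6; cz_4 = 6; r_4 = 1; cx_5 = 2; cy_5 = 2; cz_5 = 3; cx_6 = 7; cy_6 = 1; cz_6 = 1; w_6 = 1; h_6 = 3; cx_7 = 3; cy_7 = 2; cz_7 = 4; r_7 = 1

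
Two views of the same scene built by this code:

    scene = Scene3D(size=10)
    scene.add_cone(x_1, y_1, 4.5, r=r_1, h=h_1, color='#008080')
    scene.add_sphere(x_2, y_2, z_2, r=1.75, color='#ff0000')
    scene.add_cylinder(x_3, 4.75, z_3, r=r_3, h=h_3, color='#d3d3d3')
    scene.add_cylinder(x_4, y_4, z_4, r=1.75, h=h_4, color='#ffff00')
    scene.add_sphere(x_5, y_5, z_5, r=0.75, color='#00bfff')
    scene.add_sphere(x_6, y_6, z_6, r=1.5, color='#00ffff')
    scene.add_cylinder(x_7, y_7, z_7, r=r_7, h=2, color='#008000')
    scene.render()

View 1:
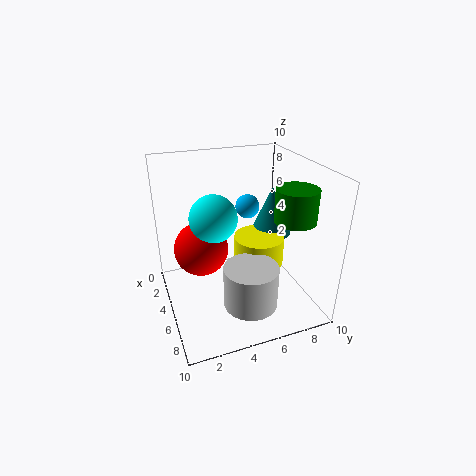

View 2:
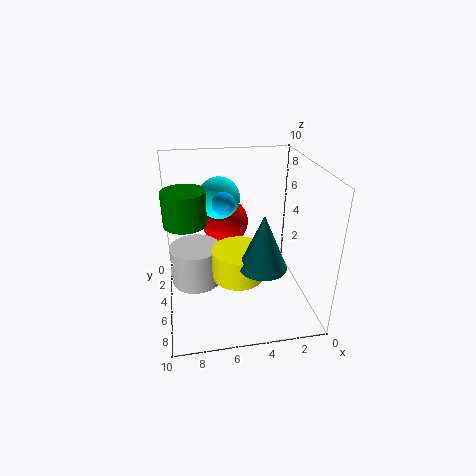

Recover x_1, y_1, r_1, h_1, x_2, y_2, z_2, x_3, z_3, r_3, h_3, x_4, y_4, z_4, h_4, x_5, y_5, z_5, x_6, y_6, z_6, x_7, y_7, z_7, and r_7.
x_1 = 4, y_1 = 8, r_1 = 1.5, h_1 = 3.5, x_2 = 5.5, y_2 = 2.25, z_2 = 5, x_3 = 8, z_3 = 1.75, r_3 = 1.75, h_3 = 2.75, x_4 = 5.25, y_4 = 6.5, z_4 = 3, h_4 = 2, x_5 = 6, y_5 = 5.25, z_5 = 7.75, x_6 = 6, y_6 = 3, z_6 = 7.25, x_7 = 8.5, y_7 = 7.25, z_7 = 7.5, r_7 = 1.25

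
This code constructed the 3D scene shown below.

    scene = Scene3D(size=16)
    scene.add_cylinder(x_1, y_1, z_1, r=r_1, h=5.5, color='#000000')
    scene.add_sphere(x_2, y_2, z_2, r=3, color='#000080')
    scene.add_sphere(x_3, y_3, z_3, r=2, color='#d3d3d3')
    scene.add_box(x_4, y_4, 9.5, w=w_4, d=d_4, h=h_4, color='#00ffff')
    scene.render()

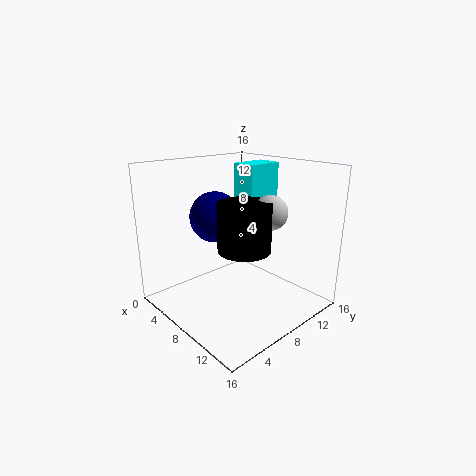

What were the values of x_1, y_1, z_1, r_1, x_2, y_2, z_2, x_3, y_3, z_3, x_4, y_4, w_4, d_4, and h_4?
x_1 = 8.5, y_1 = 8.5, z_1 = 6.5, r_1 = 3, x_2 = 4, y_2 = 8, z_2 = 9.5, x_3 = 9.5, y_3 = 11.5, z_3 = 10.5, x_4 = 4, y_4 = 11, w_4 = 3, d_4 = 4.5, h_4 = 6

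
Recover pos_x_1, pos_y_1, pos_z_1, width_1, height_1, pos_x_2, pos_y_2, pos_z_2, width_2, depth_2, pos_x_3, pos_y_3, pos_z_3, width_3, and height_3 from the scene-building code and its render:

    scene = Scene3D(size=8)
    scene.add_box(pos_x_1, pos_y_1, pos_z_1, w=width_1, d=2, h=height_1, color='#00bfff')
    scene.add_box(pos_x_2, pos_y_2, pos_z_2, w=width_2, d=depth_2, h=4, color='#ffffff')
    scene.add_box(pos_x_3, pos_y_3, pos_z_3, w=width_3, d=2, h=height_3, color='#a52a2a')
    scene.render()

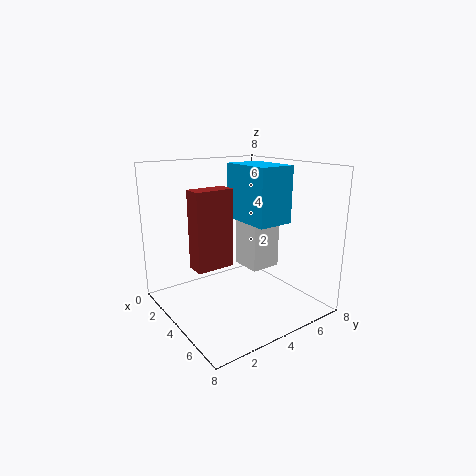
pos_x_1 = 3
pos_y_1 = 4
pos_z_1 = 5
width_1 = 3
height_1 = 3
pos_x_2 = 1
pos_y_2 = 6
pos_z_2 = 1
width_2 = 2
depth_2 = 2
pos_x_3 = 4
pos_y_3 = 1
pos_z_3 = 3
width_3 = 1
height_3 = 4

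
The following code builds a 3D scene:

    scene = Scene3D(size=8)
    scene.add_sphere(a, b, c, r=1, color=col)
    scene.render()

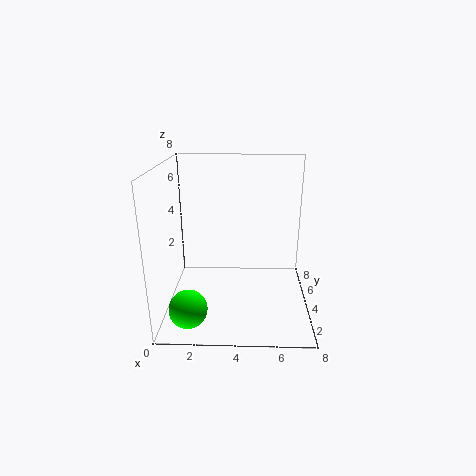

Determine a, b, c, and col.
a = 1.5; b = 1.5; c = 1; col = 'lime'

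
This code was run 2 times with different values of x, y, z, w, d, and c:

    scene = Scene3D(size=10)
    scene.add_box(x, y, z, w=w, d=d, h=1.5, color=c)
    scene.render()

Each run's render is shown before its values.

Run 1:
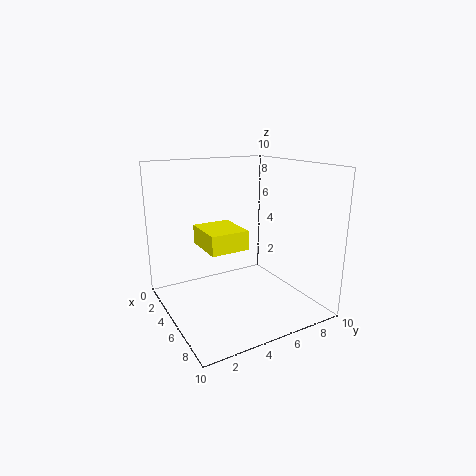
x = 0.5
y = 3.5
z = 3.5
w = 3.5
d = 3
c = 'yellow'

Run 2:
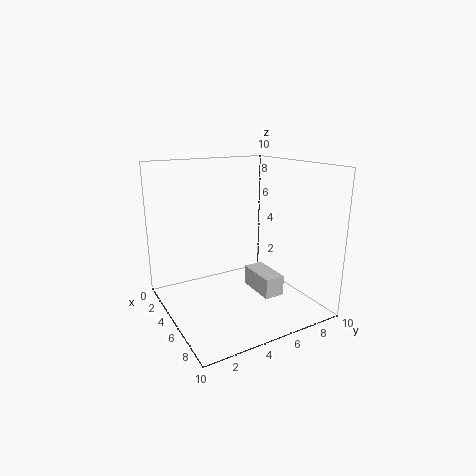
x = 3.5
y = 6.5
z = 0.5
w = 3
d = 1.5
c = 'lightgray'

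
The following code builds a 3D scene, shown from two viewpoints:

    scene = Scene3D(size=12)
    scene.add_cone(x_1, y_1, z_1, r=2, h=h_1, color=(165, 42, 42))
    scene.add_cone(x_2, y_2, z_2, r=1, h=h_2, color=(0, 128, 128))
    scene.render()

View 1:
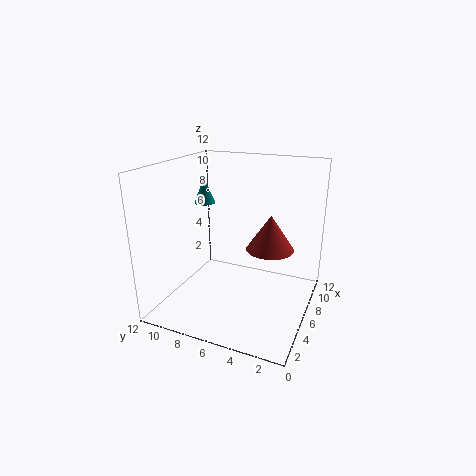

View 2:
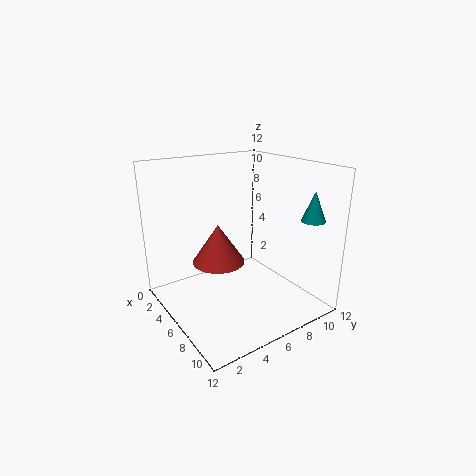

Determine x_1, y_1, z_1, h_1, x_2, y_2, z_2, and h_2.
x_1 = 7, y_1 = 3.5, z_1 = 5, h_1 = 3, x_2 = 9.5, y_2 = 11, z_2 = 7.5, h_2 = 2.5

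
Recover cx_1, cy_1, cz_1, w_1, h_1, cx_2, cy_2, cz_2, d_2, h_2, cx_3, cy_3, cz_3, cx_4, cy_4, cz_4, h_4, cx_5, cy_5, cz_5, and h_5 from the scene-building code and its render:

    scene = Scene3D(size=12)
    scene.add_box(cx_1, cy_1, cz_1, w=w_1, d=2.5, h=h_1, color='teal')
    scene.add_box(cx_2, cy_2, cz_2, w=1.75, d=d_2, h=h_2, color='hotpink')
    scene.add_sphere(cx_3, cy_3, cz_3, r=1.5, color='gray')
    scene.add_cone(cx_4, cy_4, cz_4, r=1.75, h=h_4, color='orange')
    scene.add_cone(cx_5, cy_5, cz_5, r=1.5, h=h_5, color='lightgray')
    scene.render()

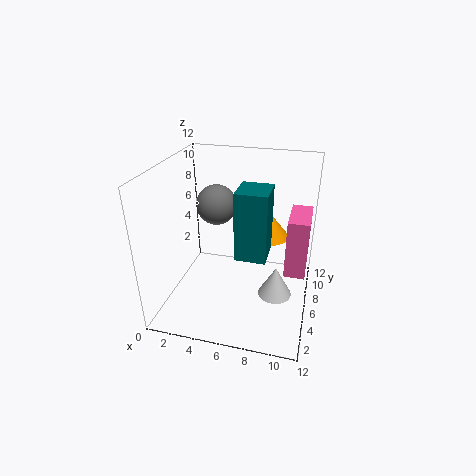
cx_1 = 6.75
cy_1 = 2
cz_1 = 6.5
w_1 = 2.25
h_1 = 5
cx_2 = 10
cy_2 = 5.75
cz_2 = 3
d_2 = 3.75
h_2 = 5
cx_3 = 4.75
cy_3 = 4.5
cz_3 = 9.5
cx_4 = 8.25
cy_4 = 7.5
cz_4 = 5.75
h_4 = 2.25
cx_5 = 9.25
cy_5 = 6.75
cz_5 = 0.25
h_5 = 2.75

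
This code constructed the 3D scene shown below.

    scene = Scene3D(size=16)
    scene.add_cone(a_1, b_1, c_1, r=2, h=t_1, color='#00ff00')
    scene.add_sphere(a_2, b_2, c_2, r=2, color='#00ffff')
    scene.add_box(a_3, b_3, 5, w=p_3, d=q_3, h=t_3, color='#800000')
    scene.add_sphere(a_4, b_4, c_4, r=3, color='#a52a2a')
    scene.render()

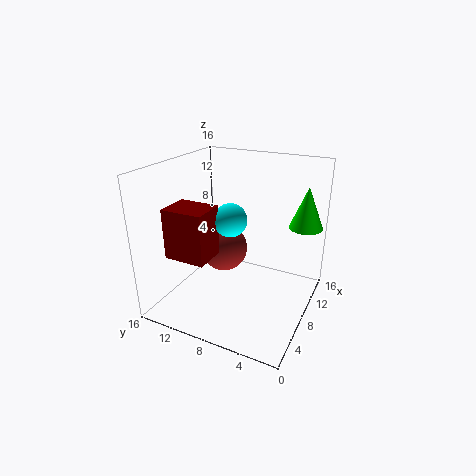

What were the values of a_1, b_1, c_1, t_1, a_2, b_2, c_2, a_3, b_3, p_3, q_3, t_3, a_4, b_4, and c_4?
a_1 = 14, b_1 = 2, c_1 = 8, t_1 = 5, a_2 = 10, b_2 = 10, c_2 = 9, a_3 = 5, b_3 = 11, p_3 = 4, q_3 = 5, t_3 = 6, a_4 = 12, b_4 = 12, c_4 = 4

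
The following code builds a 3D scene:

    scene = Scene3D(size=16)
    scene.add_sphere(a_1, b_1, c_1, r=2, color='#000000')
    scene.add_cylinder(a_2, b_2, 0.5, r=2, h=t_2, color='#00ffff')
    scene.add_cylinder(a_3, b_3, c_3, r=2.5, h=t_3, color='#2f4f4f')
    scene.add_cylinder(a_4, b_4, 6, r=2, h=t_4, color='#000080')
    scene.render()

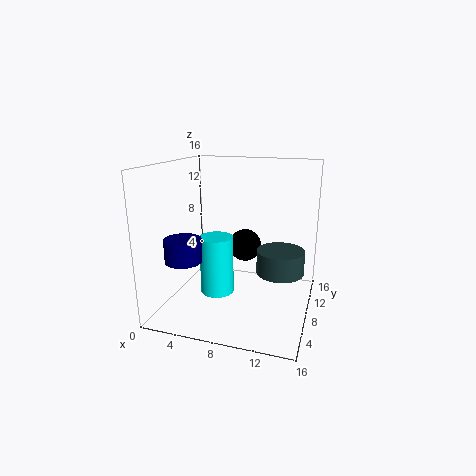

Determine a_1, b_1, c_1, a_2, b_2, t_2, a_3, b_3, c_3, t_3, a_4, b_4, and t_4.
a_1 = 7.5; b_1 = 12.5; c_1 = 5.5; a_2 = 5; b_2 = 9; t_2 = 7; a_3 = 13; b_3 = 7; c_3 = 5; t_3 = 2.5; a_4 = 3; b_4 = 4.5; t_4 = 2.5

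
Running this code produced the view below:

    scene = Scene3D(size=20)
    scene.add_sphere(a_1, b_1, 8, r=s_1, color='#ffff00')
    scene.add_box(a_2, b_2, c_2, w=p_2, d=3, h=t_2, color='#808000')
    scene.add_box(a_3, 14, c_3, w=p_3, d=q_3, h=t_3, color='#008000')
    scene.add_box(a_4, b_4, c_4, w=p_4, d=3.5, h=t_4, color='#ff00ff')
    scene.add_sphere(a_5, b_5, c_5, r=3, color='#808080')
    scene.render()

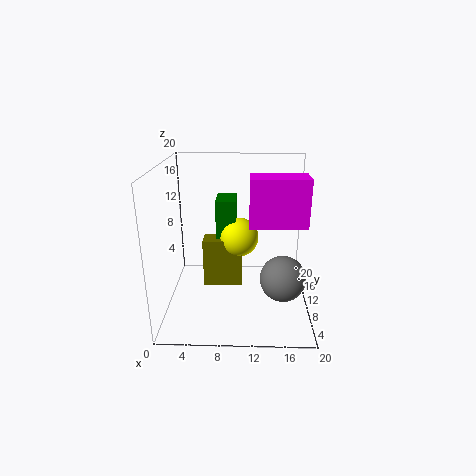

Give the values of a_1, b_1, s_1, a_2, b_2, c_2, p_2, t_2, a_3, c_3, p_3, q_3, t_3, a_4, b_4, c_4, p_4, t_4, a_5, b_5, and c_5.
a_1 = 10; b_1 = 15; s_1 = 3; a_2 = 4.5; b_2 = 13; c_2 = 0.5; p_2 = 6; t_2 = 7.5; a_3 = 6.5; c_3 = 7.5; p_3 = 3; q_3 = 4.5; t_3 = 6.5; a_4 = 11.5; b_4 = 2; c_4 = 14.5; p_4 = 6.5; t_4 = 5.5; a_5 = 16; b_5 = 6; c_5 = 6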